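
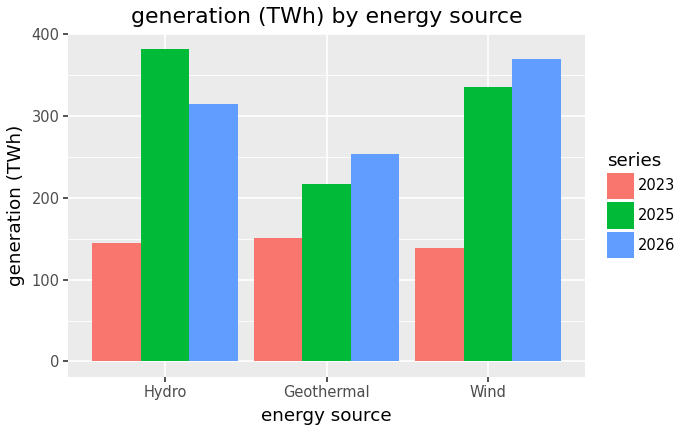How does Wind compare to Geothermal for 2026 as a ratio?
Wind ≈ 350, Geothermal ≈ 250; 350/250 ≈ 1.4.

≈ 1.4×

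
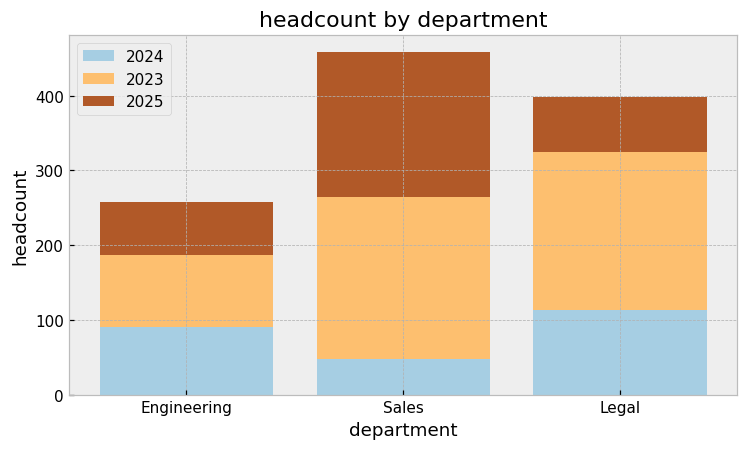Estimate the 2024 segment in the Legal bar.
2024 top ≈ 100, bottom ≈ 0; segment ≈ 100.

≈ 100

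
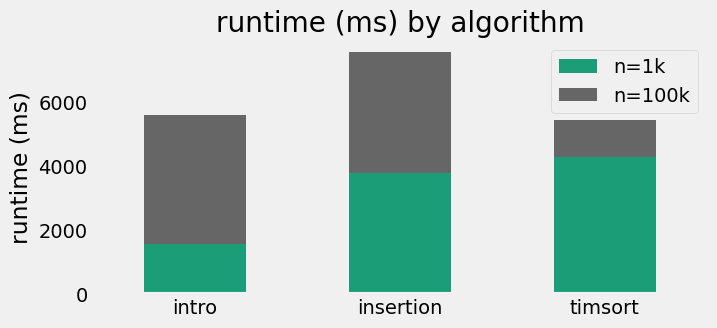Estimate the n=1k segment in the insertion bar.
≈ 4000

n=1k top ≈ 4000, bottom ≈ 0; segment ≈ 4000.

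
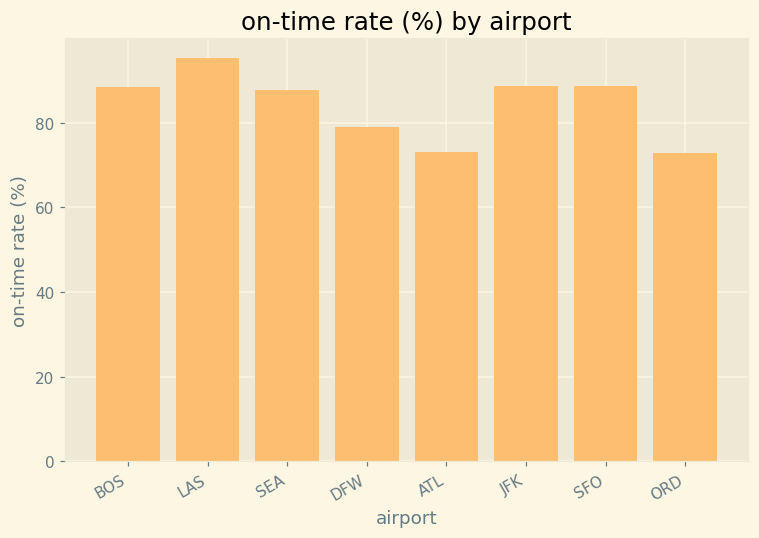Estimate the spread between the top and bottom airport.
Max LAS ≈ 100, min ORD ≈ 70; range ≈ 30.

≈ 30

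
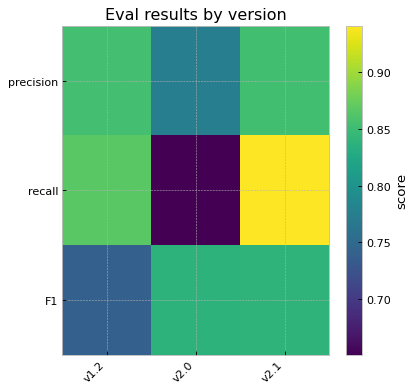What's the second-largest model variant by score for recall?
Top 3 for recall: v2.1 ≈ 0.95, v1.2 ≈ 0.85, v2.0 ≈ 0.65.

v1.2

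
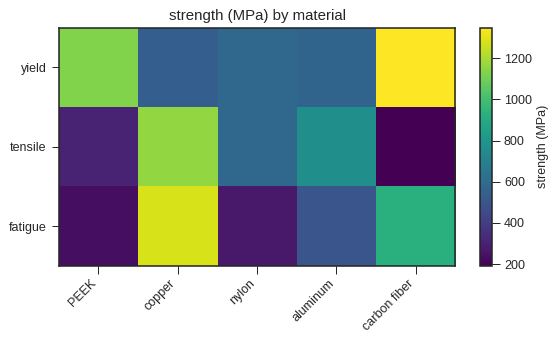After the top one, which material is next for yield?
PEEK

Top 3 for yield: carbon fiber ≈ 1300, PEEK ≈ 1100, nylon ≈ 600.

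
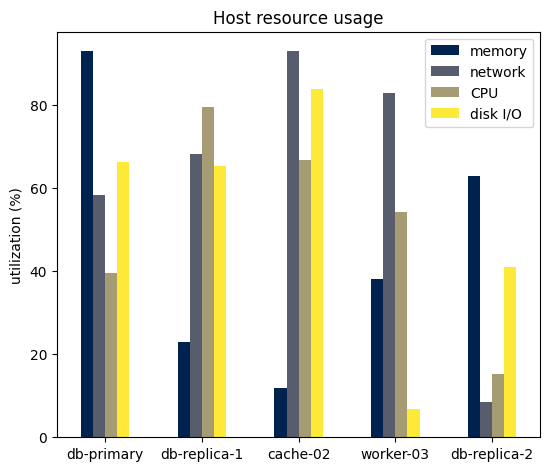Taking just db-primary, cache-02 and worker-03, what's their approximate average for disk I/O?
(70 + 80 + 10) / 3 ≈ 53.

≈ 53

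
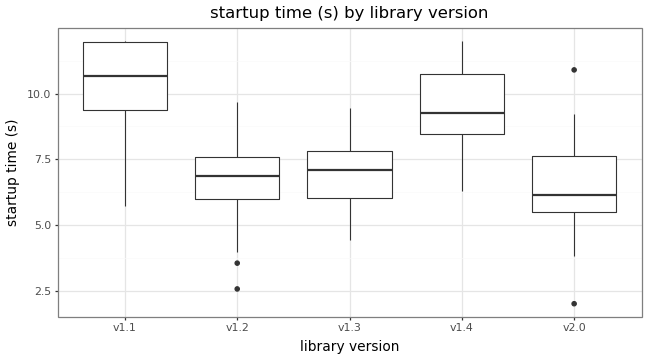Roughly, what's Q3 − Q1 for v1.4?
Q3 ≈ 10.5, Q1 ≈ 8.5; IQR ≈ 2.0.

≈ 2.0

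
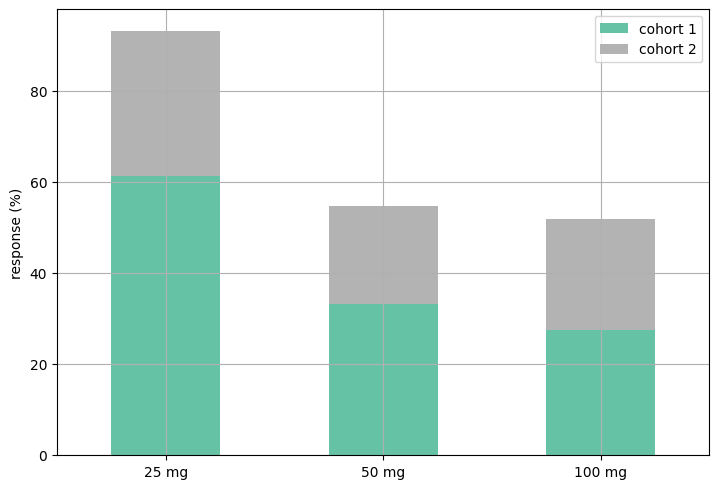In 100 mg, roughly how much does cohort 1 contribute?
cohort 1 top ≈ 30, bottom ≈ 0; segment ≈ 30.

≈ 30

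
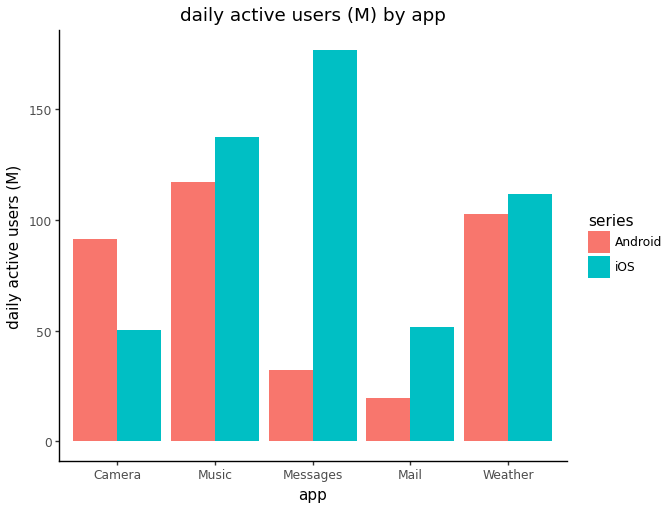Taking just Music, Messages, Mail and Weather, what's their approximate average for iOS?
(140 + 180 + 60 + 120) / 4 ≈ 125.

≈ 125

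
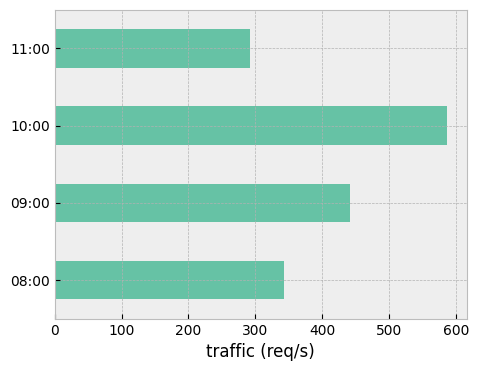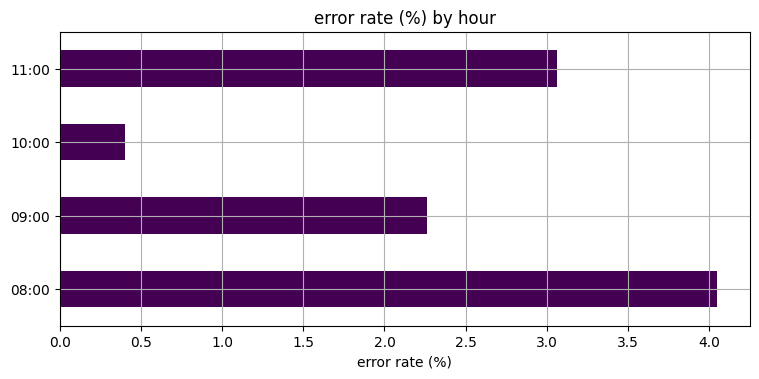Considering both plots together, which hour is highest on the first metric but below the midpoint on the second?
Chart 2 median error rate (%) ≈ 2.5; below-median hours: 09:00, 10:00. Among those, 10:00 has the highest traffic (req/s) (≈ 600).

10:00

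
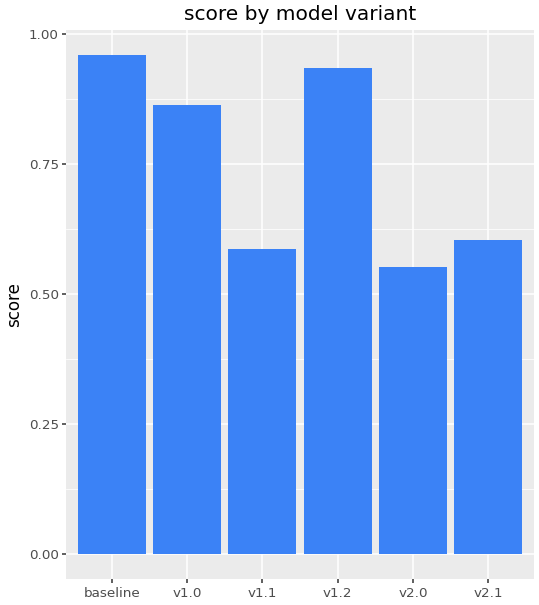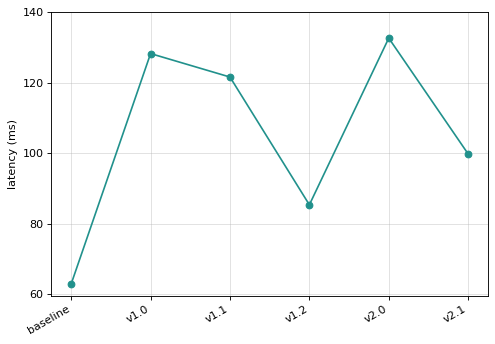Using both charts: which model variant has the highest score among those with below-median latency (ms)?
Chart 2 median latency (ms) ≈ 120; below-median model variants: baseline, v1.2, v2.1. Among those, baseline has the highest score (≈ 1).

baseline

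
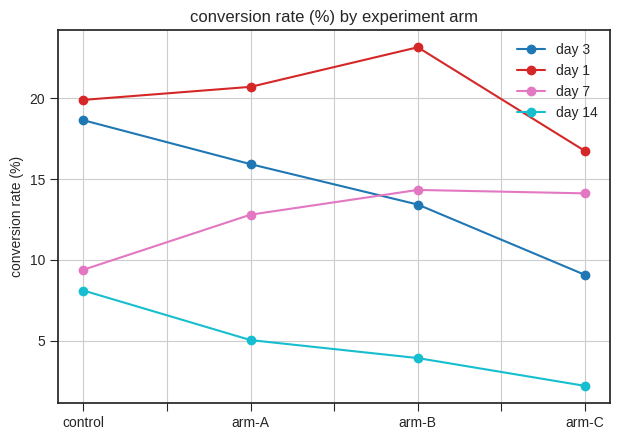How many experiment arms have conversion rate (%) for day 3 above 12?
3

Above 12: control, arm-A, arm-B.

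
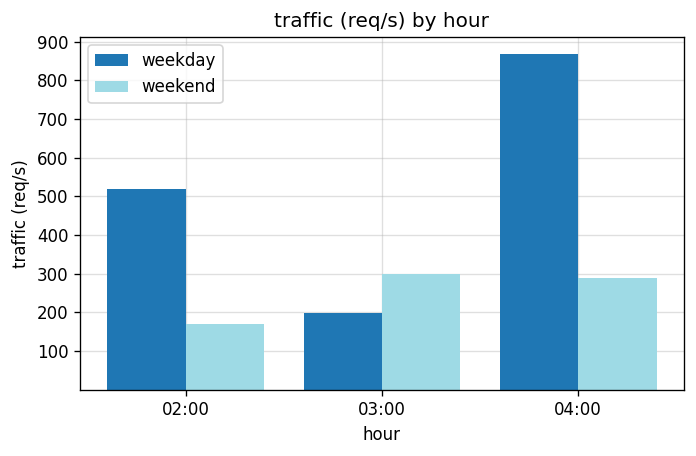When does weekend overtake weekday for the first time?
03:00

02:00: weekend ≈ 200 vs weekday ≈ 500 (not yet); 03:00: weekend ≈ 300 vs weekday ≈ 200 (first crossover).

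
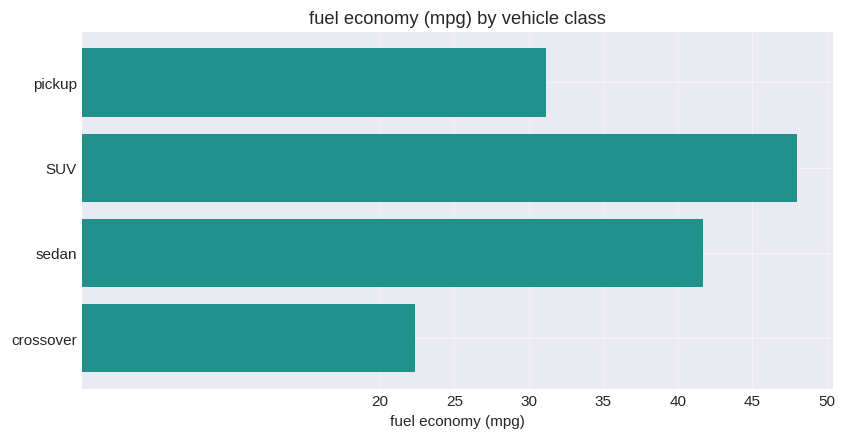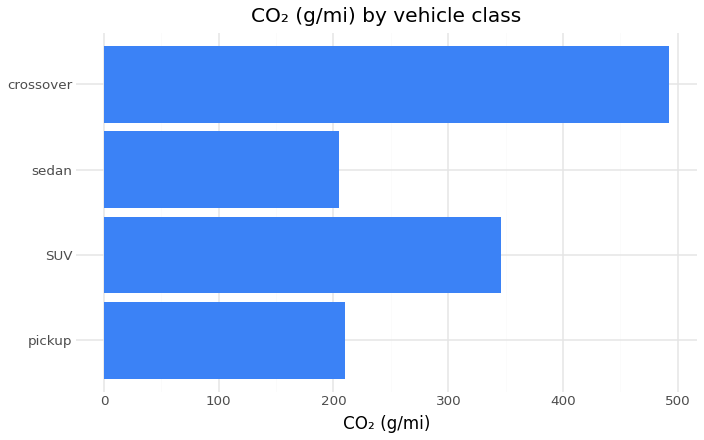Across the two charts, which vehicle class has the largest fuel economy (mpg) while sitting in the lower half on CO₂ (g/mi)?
Chart 2 median CO₂ (g/mi) ≈ 300; below-median vehicle classes: pickup, sedan. Among those, sedan has the highest fuel economy (mpg) (≈ 40).

sedan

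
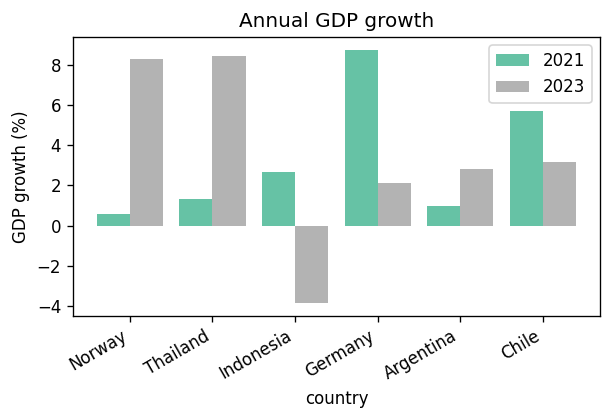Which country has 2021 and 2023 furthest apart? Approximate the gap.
Norway: 2021 ≈ 0, 2023 ≈ 8 → gap ≈ 8. Next-largest (Thailand) is only ≈ 6.

Norway, ≈ 8 %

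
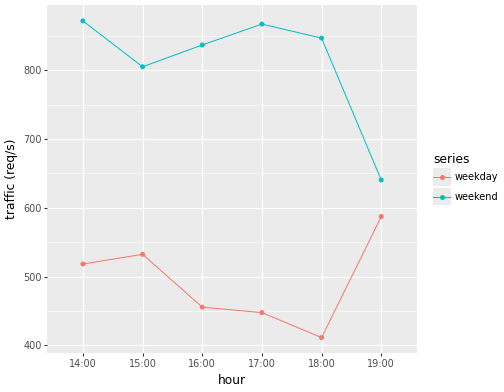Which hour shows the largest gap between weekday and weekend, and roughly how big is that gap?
18:00: weekday ≈ 400, weekend ≈ 850 → gap ≈ 450. Next-largest (17:00) is only ≈ 400.

18:00, ≈ 450 req/s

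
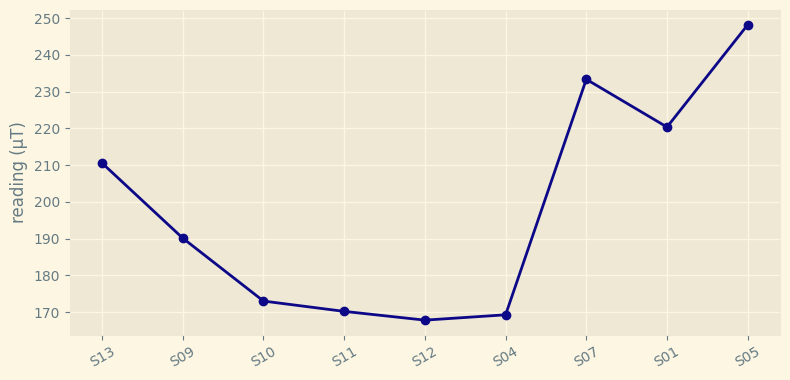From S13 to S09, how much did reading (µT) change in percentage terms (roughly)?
≈ -9.5%

S13 ≈ 210, S09 ≈ 190; (190 − 210) / 210 ≈ -9.5%.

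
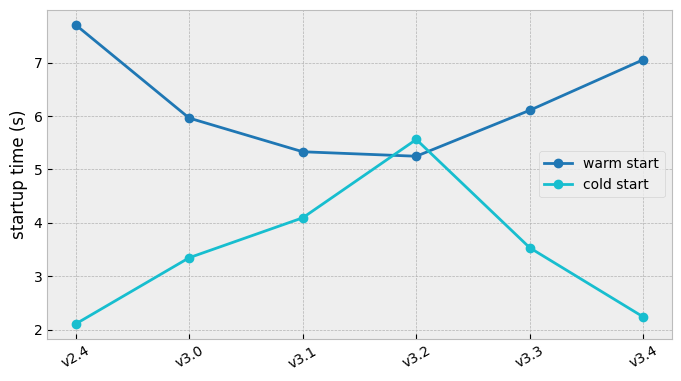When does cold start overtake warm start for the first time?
v3.2

v3.1: cold start ≈ 4.0 vs warm start ≈ 5.5 (not yet); v3.2: cold start ≈ 5.5 vs warm start ≈ 5.0 (first crossover).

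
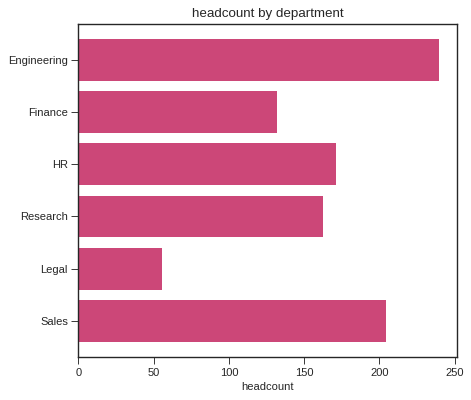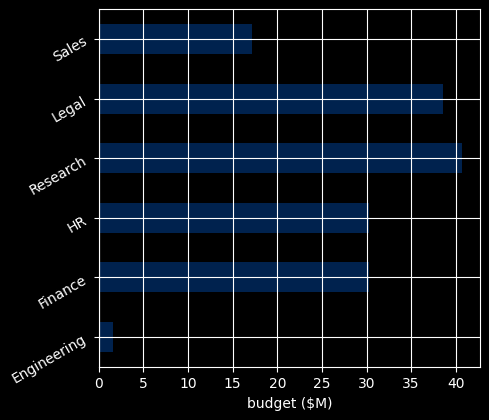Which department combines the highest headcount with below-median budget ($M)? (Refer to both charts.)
Engineering

Chart 2 median budget ($M) ≈ 30; below-median departments: Engineering, HR, Sales. Among those, Engineering has the highest headcount (≈ 250).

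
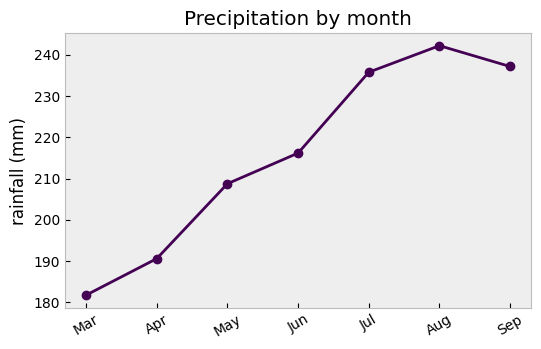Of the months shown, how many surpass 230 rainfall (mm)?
3

Above 230: Jul, Aug, Sep.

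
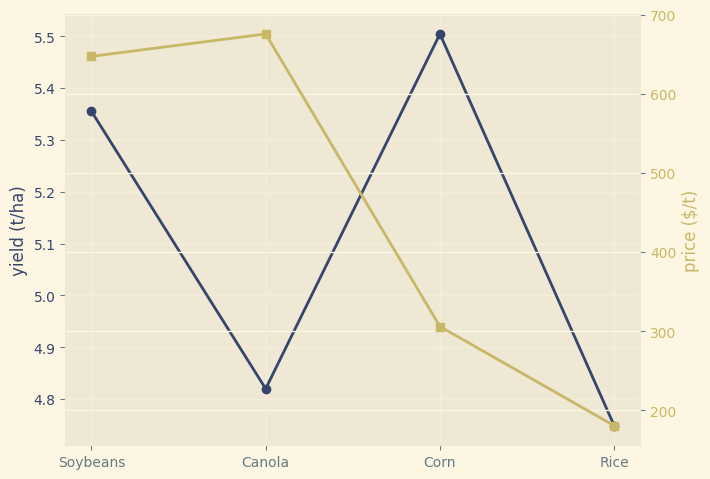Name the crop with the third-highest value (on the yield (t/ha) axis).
Top 4 (on the yield (t/ha) axis): Corn ≈ 5.5, Soybeans ≈ 5.4, Canola ≈ 4.8, Rice ≈ 4.7.

Canola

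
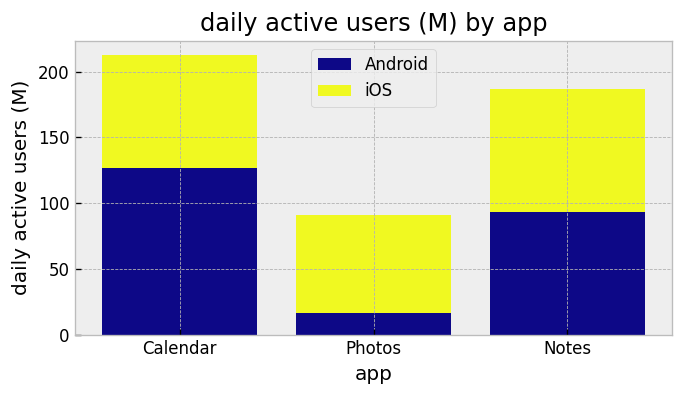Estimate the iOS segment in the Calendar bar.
iOS top ≈ 220, bottom ≈ 120; segment ≈ 100.

≈ 100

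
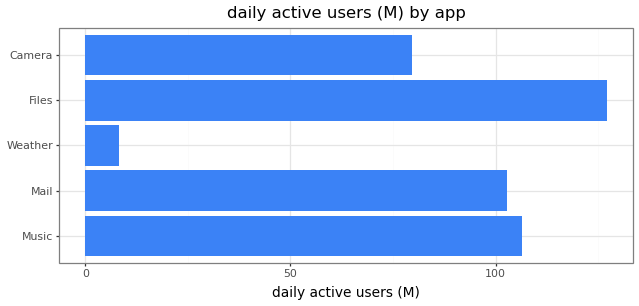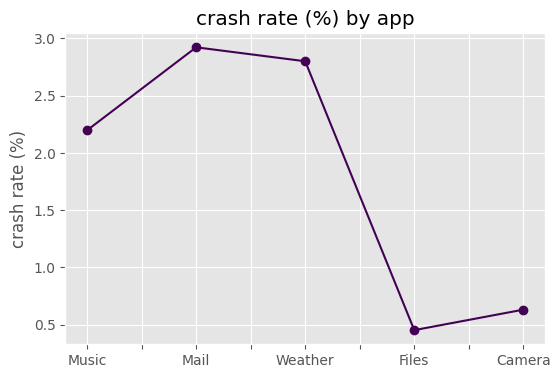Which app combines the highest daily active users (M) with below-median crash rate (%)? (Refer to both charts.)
Chart 2 median crash rate (%) ≈ 2; below-median apps: Files, Camera. Among those, Files has the highest daily active users (M) (≈ 120).

Files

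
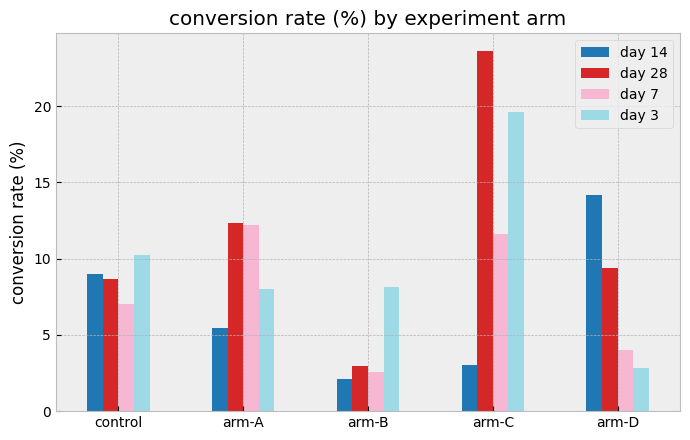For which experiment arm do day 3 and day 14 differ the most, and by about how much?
arm-C, ≈ 16 %

arm-C: day 3 ≈ 20, day 14 ≈ 4 → gap ≈ 16. Next-largest (arm-D) is only ≈ 12.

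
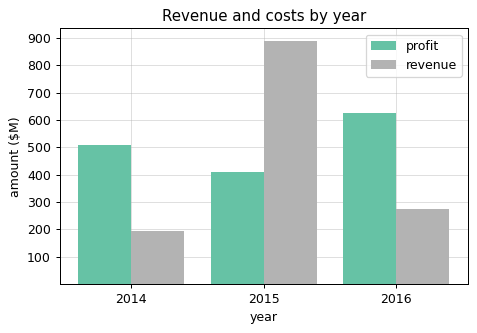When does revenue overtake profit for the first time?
2014: revenue ≈ 200 vs profit ≈ 500 (not yet); 2015: revenue ≈ 900 vs profit ≈ 400 (first crossover).

2015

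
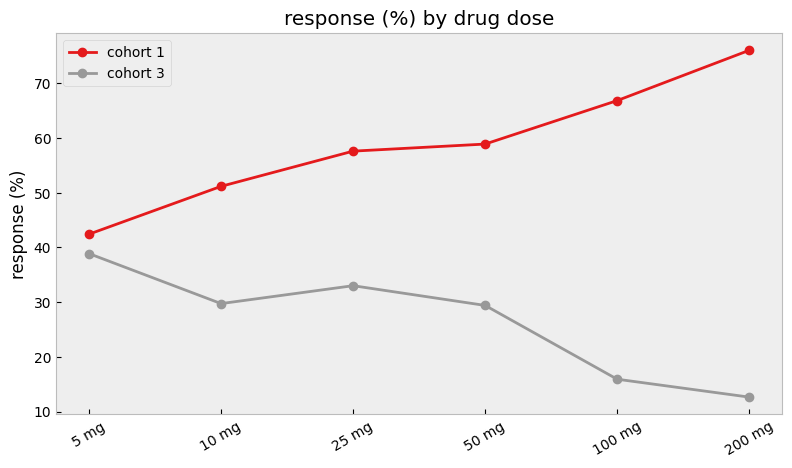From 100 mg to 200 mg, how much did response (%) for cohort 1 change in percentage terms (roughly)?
100 mg ≈ 70, 200 mg ≈ 80; (80 − 70) / 70 ≈ +14.3%.

≈ +14.3%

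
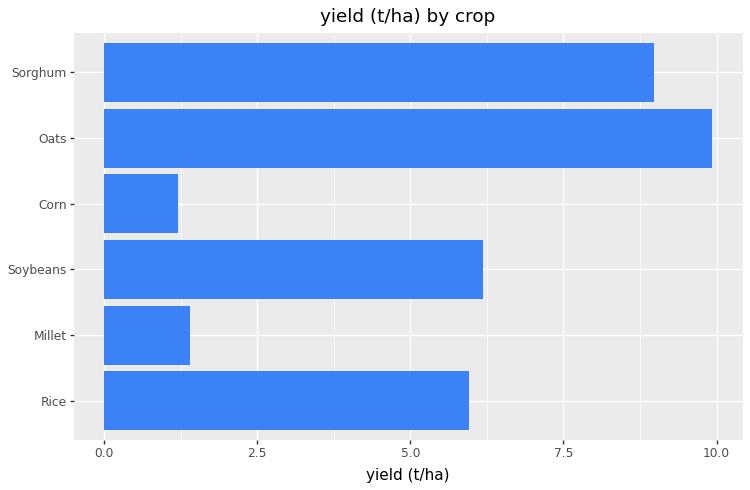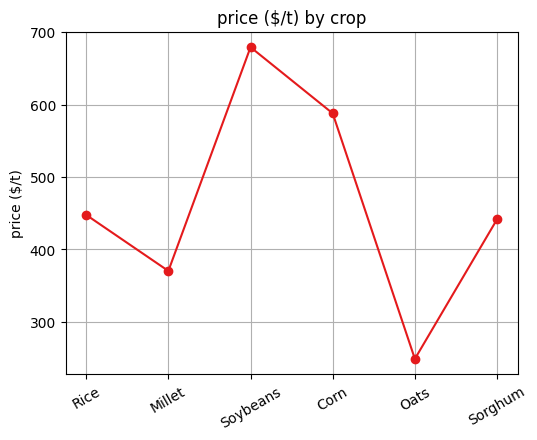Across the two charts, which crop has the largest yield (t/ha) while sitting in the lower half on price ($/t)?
Chart 2 median price ($/t) ≈ 400; below-median crops: Millet, Oats, Sorghum. Among those, Oats has the highest yield (t/ha) (≈ 10).

Oats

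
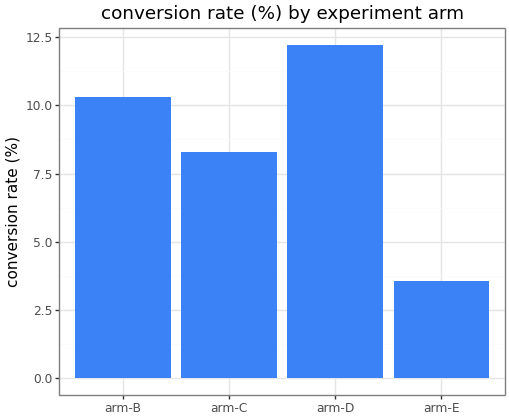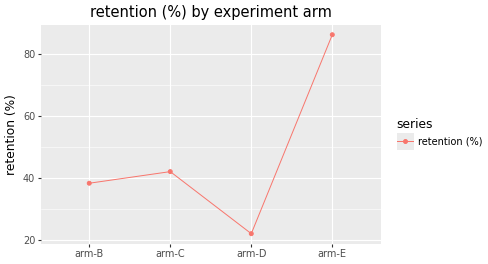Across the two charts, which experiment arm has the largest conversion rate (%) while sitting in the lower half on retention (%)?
arm-D

Chart 2 median retention (%) ≈ 40; below-median experiment arms: arm-B, arm-D. Among those, arm-D has the highest conversion rate (%) (≈ 12).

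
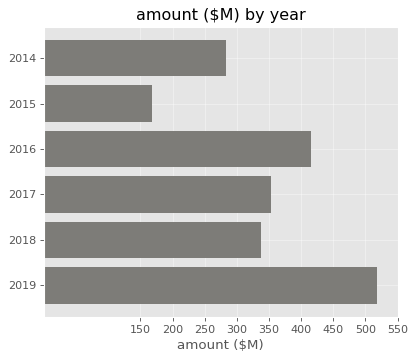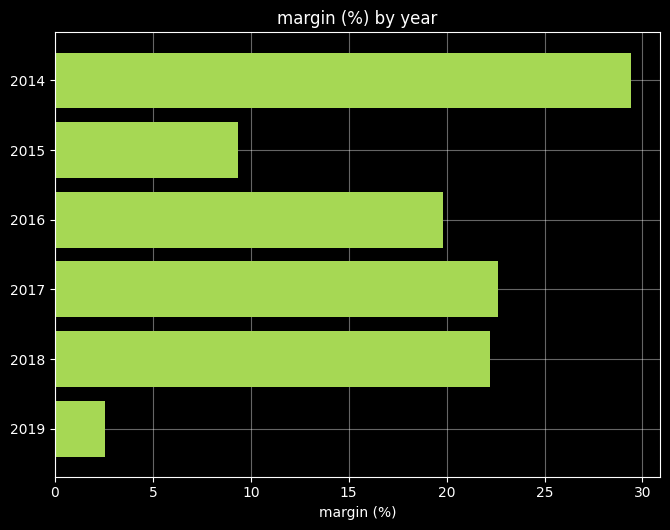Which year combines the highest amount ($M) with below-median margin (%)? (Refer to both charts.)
Chart 2 median margin (%) ≈ 20; below-median years: 2015, 2016, 2019. Among those, 2019 has the highest amount ($M) (≈ 500).

2019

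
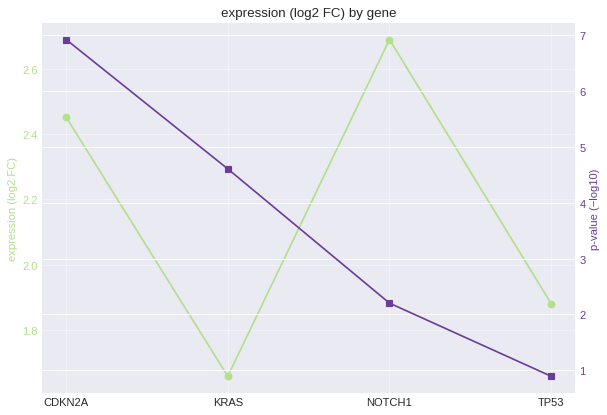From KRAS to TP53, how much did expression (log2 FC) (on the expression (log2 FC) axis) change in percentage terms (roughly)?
KRAS ≈ 1.7, TP53 ≈ 1.9; (1.9 − 1.7) / 1.7 ≈ +11.8%.

≈ +11.8%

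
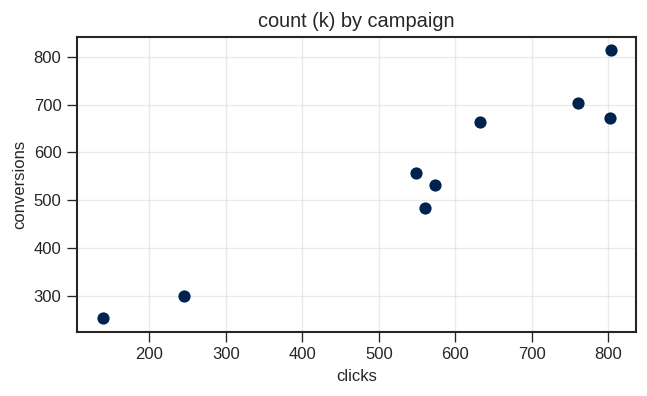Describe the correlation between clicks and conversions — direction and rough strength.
Points are positively correlated; strong (|r| ≈ 1.0).

positive, strong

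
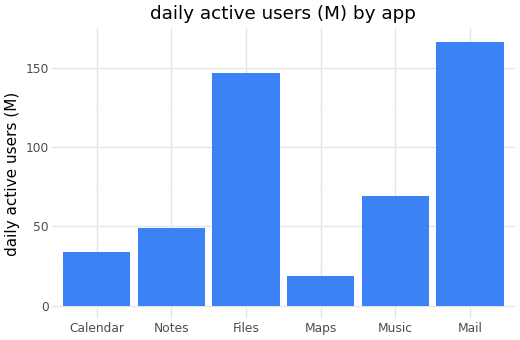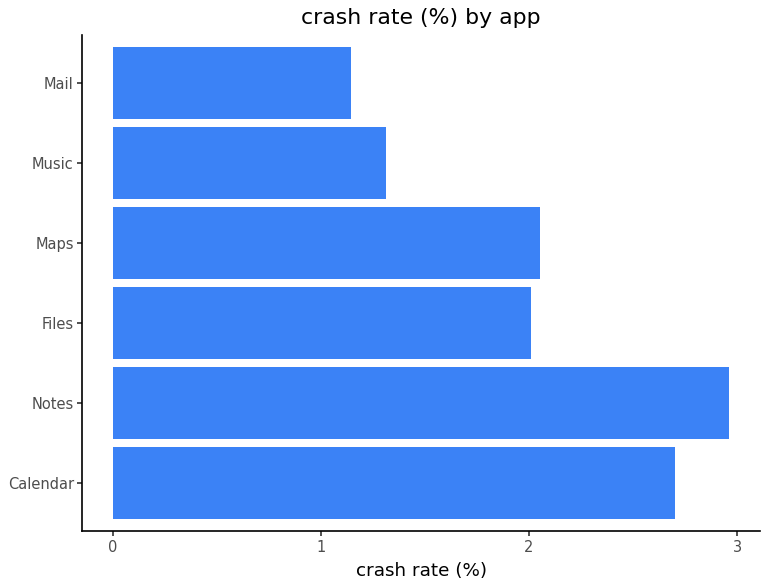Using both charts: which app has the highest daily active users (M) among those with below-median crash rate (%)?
Chart 2 median crash rate (%) ≈ 2; below-median apps: Files, Music, Mail. Among those, Mail has the highest daily active users (M) (≈ 160).

Mail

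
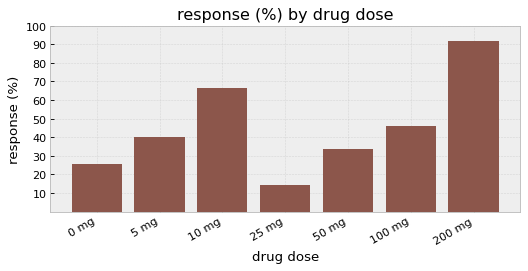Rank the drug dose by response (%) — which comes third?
100 mg

Top 4: 200 mg ≈ 90, 10 mg ≈ 70, 100 mg ≈ 50, 5 mg ≈ 40.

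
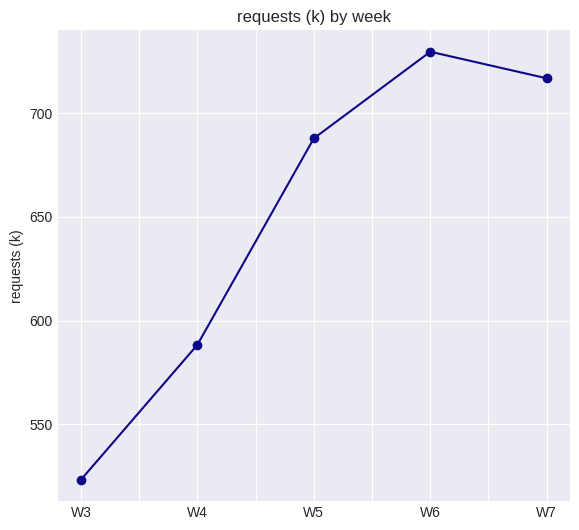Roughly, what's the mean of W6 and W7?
(720 + 720) / 2 ≈ 720.

≈ 720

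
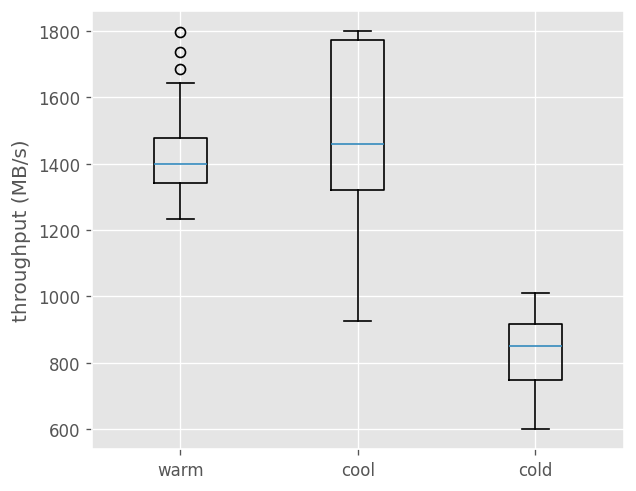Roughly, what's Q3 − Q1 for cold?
Q3 ≈ 900, Q1 ≈ 700; IQR ≈ 200.

≈ 200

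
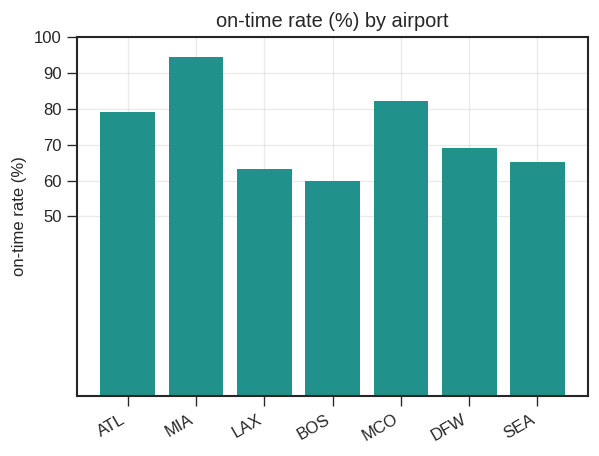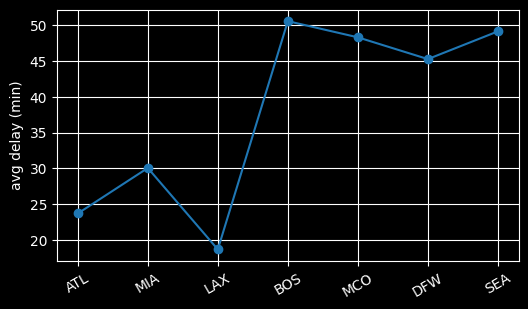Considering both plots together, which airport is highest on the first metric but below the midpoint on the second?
Chart 2 median avg delay (min) ≈ 45; below-median airports: ATL, MIA, LAX. Among those, MIA has the highest on-time rate (%) (≈ 90).

MIA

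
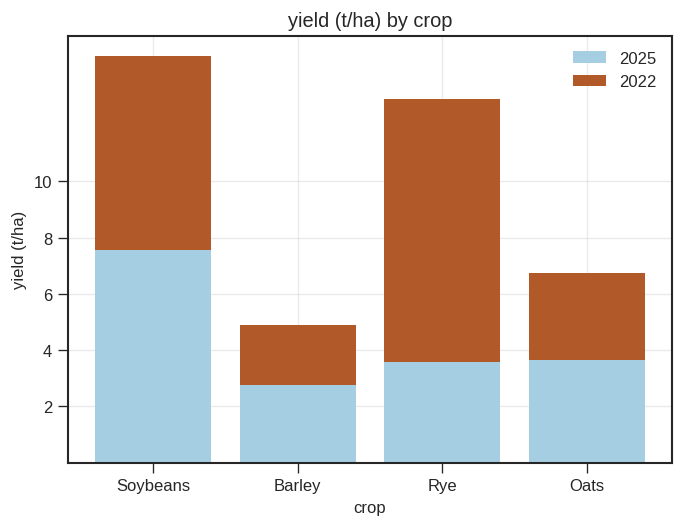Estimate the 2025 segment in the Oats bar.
2025 top ≈ 4, bottom ≈ 0; segment ≈ 4.

≈ 4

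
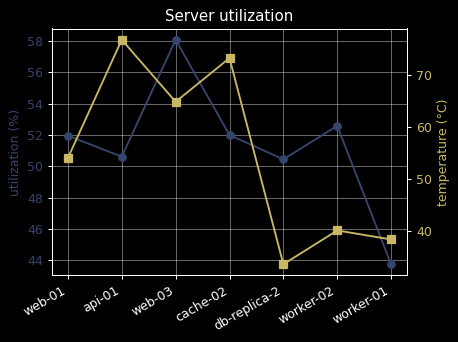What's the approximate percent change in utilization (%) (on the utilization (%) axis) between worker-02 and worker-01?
≈ -15.4%

worker-02 ≈ 52, worker-01 ≈ 44; (44 − 52) / 52 ≈ -15.4%.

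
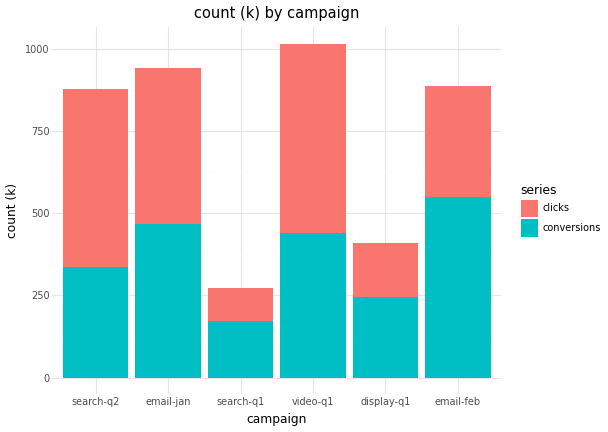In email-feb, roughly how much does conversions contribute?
conversions top ≈ 500, bottom ≈ 0; segment ≈ 500.

≈ 500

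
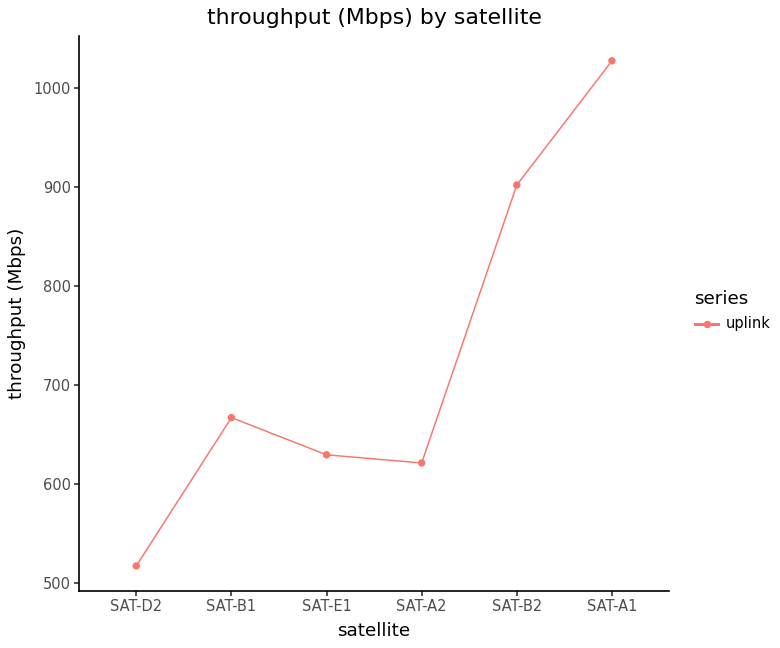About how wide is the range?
≈ 550

Max SAT-A1 ≈ 1050, min SAT-D2 ≈ 500; range ≈ 550.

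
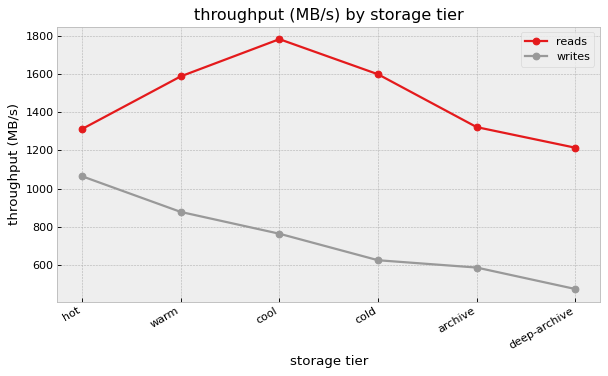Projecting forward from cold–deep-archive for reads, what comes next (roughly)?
≈ 1000

Last three: 1600, 1400, 1200 → slope ≈ -200/step → next ≈ 1000.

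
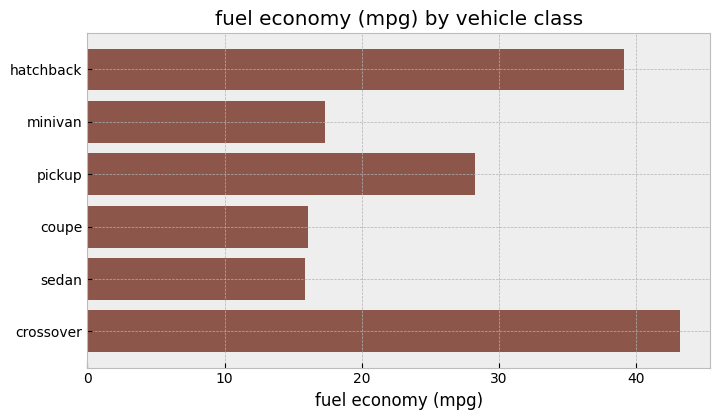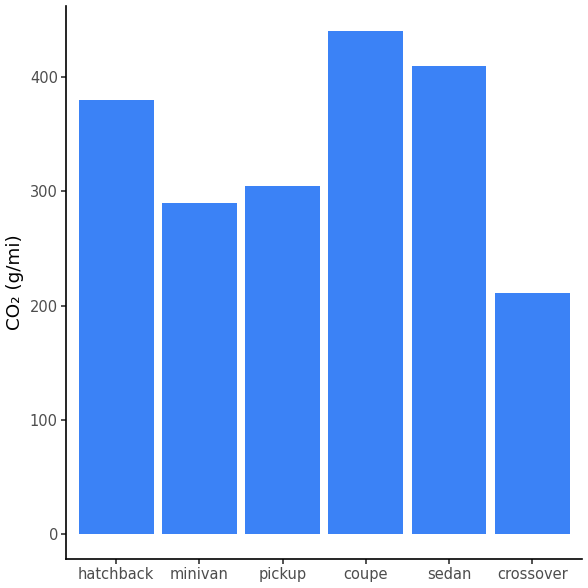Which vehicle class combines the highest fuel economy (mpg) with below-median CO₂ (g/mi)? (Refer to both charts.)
Chart 2 median CO₂ (g/mi) ≈ 350; below-median vehicle classes: minivan, pickup, crossover. Among those, crossover has the highest fuel economy (mpg) (≈ 45).

crossover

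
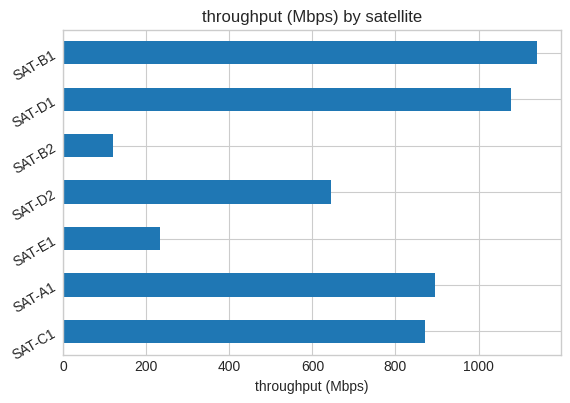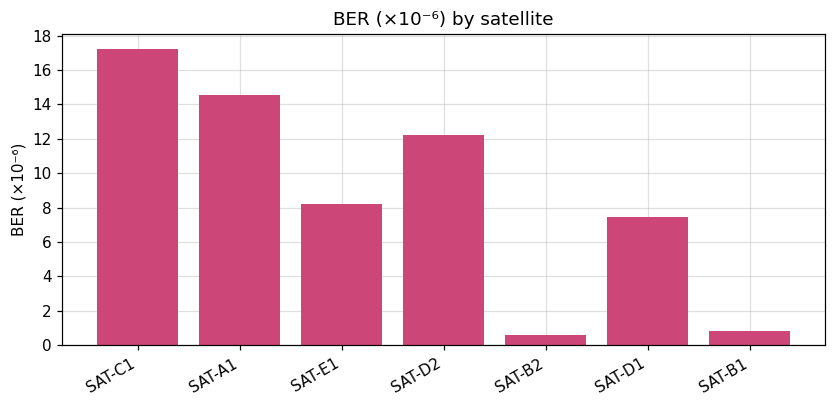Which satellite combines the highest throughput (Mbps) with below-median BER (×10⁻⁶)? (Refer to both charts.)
Chart 2 median BER (×10⁻⁶) ≈ 8; below-median satellites: SAT-B2, SAT-D1, SAT-B1. Among those, SAT-B1 has the highest throughput (Mbps) (≈ 1200).

SAT-B1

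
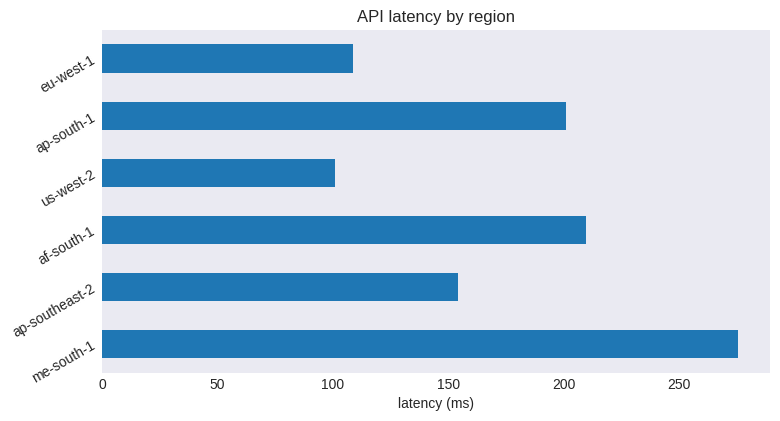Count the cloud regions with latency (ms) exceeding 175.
Above 175: me-south-1, af-south-1, ap-south-1.

3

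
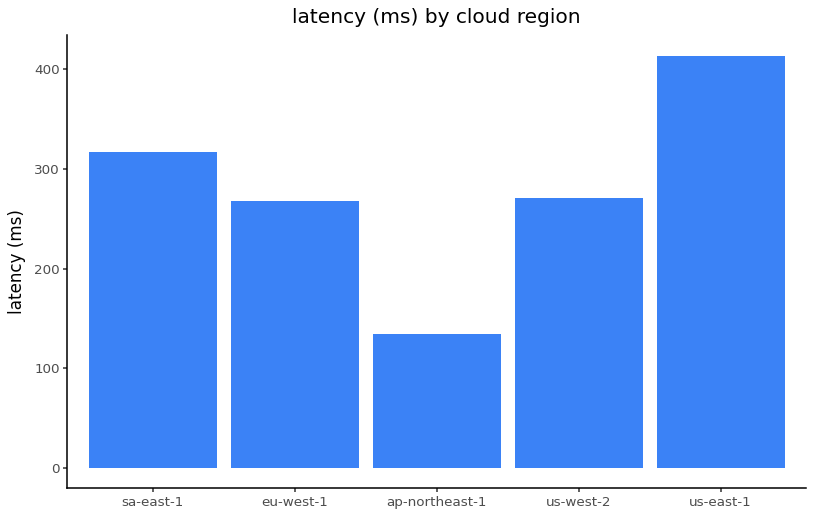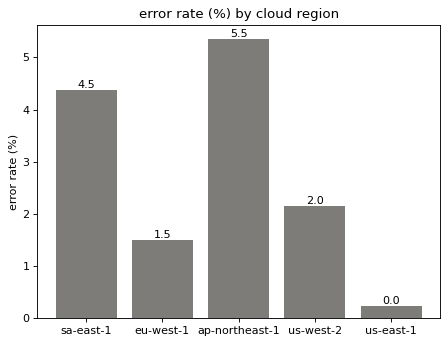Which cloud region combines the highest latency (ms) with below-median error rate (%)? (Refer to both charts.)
us-east-1

Chart 2 median error rate (%) ≈ 2; below-median cloud regions: eu-west-1, us-east-1. Among those, us-east-1 has the highest latency (ms) (≈ 400).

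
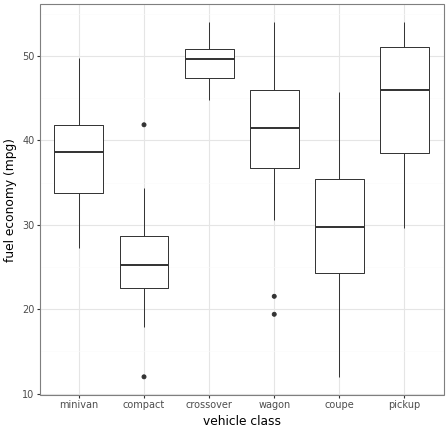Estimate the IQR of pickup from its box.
Q3 ≈ 52, Q1 ≈ 38; IQR ≈ 14.

≈ 14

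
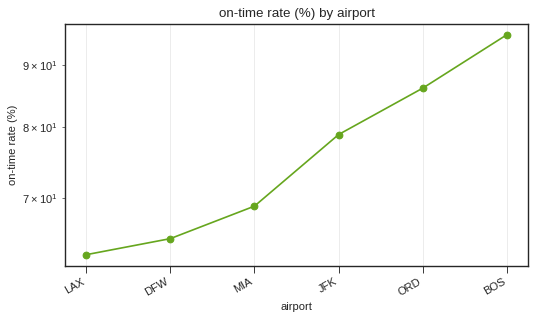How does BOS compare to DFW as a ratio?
≈ 1.46×

BOS ≈ 95, DFW ≈ 65; 95/65 ≈ 1.46.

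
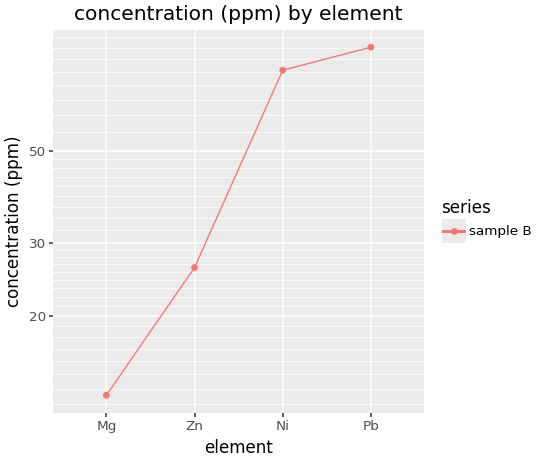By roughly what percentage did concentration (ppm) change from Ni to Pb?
Ni ≈ 80, Pb ≈ 90; (90 − 80) / 80 ≈ +12.5%.

≈ +12.5%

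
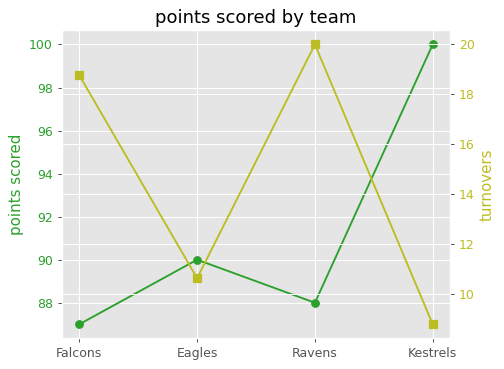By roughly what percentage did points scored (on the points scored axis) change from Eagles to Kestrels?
Eagles ≈ 90, Kestrels ≈ 100; (100 − 90) / 90 ≈ +11.1%.

≈ +11.1%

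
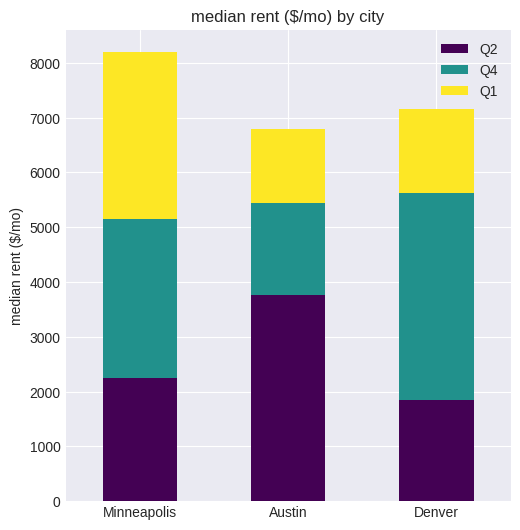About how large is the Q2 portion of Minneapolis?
Q2 top ≈ 2000, bottom ≈ 0; segment ≈ 2000.

≈ 2000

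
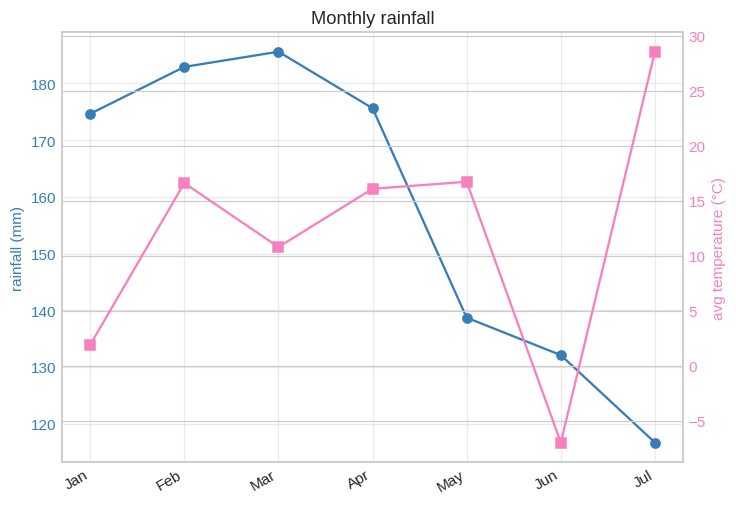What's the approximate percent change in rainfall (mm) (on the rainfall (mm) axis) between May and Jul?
≈ -14.3%

May ≈ 140, Jul ≈ 120; (120 − 140) / 140 ≈ -14.3%.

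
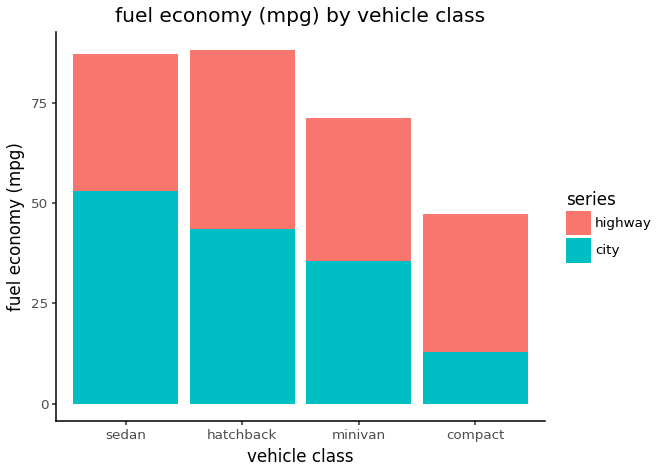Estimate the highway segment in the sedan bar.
≈ 40

highway top ≈ 90, bottom ≈ 50; segment ≈ 40.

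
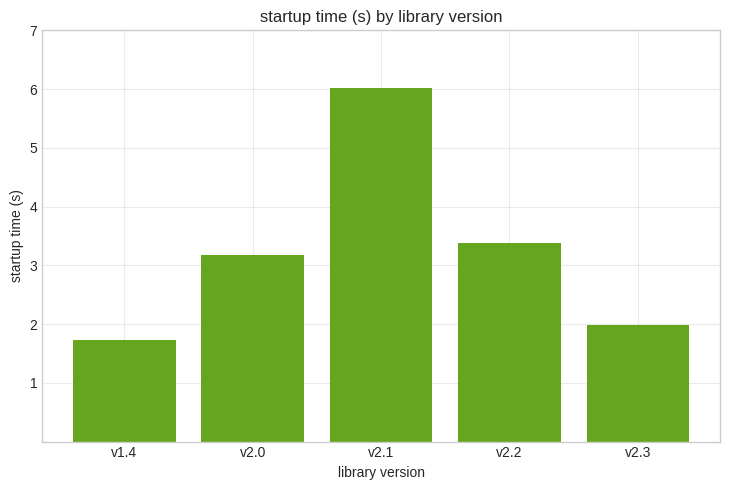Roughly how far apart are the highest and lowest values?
≈ 4

Max v2.1 ≈ 6, min v1.4 ≈ 2; range ≈ 4.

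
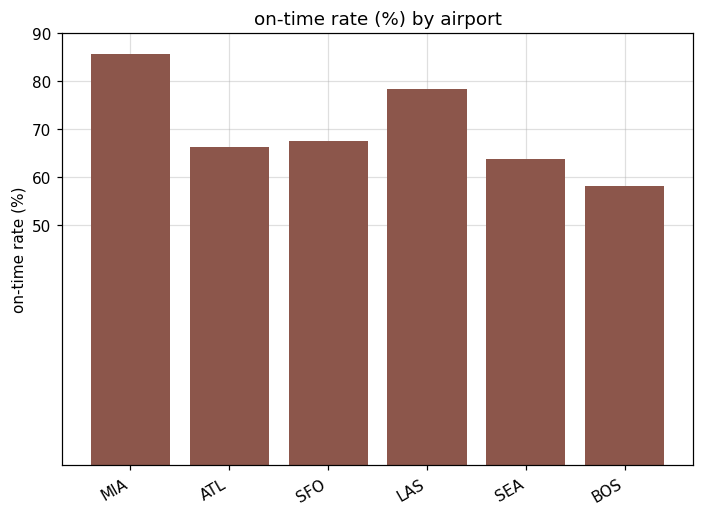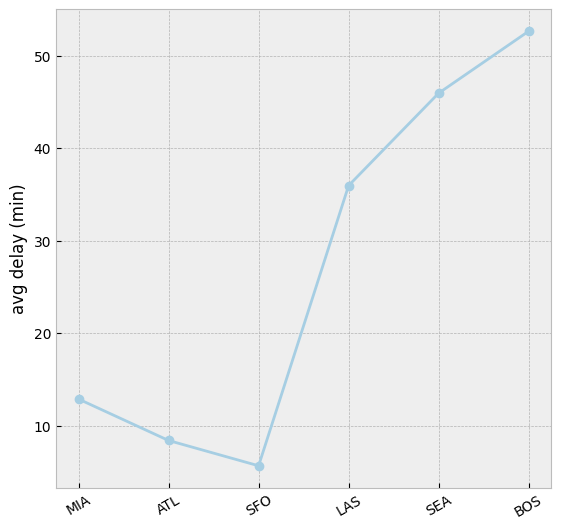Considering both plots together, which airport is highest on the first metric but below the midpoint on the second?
Chart 2 median avg delay (min) ≈ 25; below-median airports: MIA, ATL, SFO. Among those, MIA has the highest on-time rate (%) (≈ 90).

MIA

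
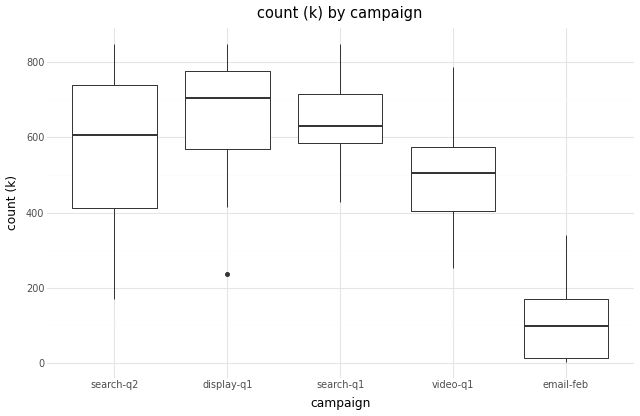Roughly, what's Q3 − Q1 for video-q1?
Q3 ≈ 600, Q1 ≈ 400; IQR ≈ 200.

≈ 200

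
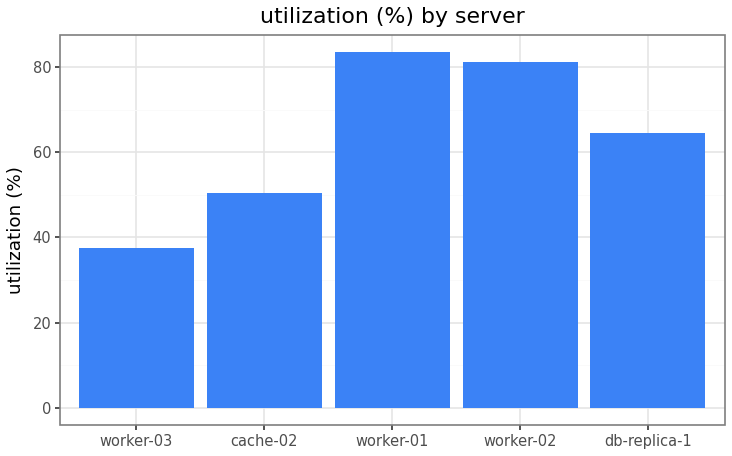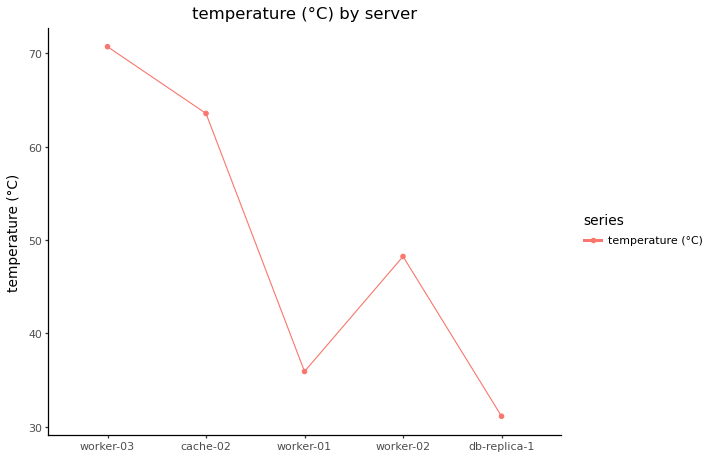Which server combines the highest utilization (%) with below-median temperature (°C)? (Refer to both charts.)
worker-01

Chart 2 median temperature (°C) ≈ 50; below-median servers: worker-01, db-replica-1. Among those, worker-01 has the highest utilization (%) (≈ 80).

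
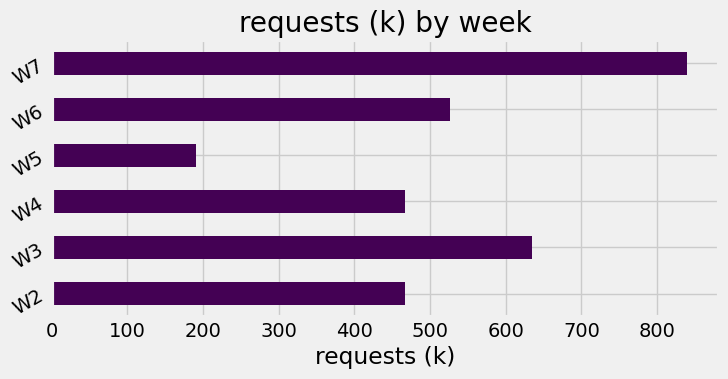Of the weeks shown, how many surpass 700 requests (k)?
Above 700: W7.

1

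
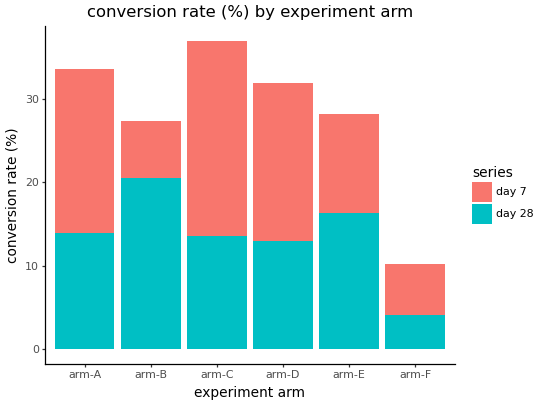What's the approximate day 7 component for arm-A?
day 7 top ≈ 35, bottom ≈ 15; segment ≈ 20.

≈ 20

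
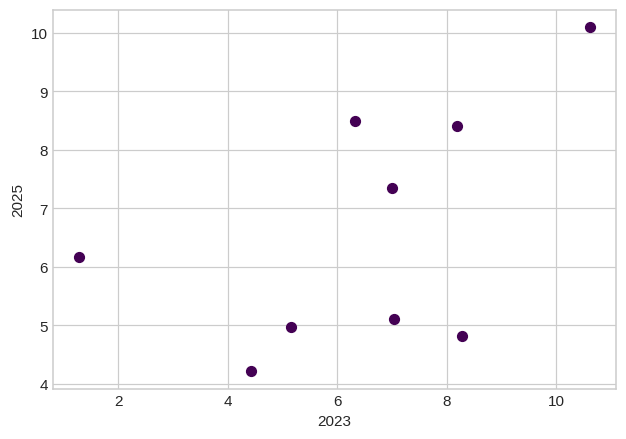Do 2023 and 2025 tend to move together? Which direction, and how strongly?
positive, moderate

Points are positively correlated; moderate (|r| ≈ 0.5).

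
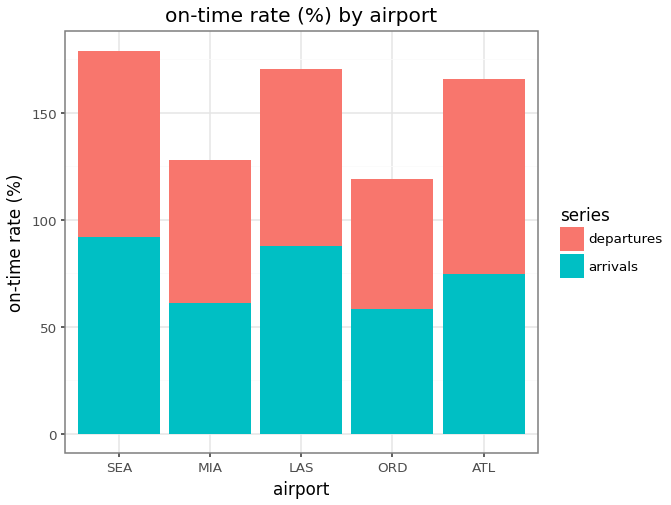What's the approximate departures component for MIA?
departures top ≈ 120, bottom ≈ 60; segment ≈ 60.

≈ 60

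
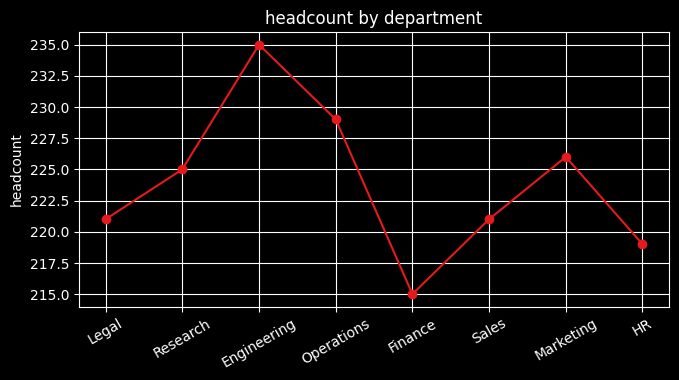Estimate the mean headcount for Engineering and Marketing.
(236 + 226) / 2 ≈ 231.

≈ 231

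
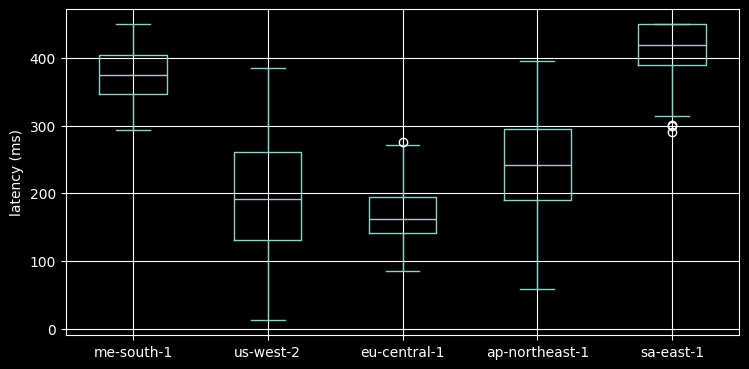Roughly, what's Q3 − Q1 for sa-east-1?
Q3 ≈ 450, Q1 ≈ 400; IQR ≈ 50.

≈ 50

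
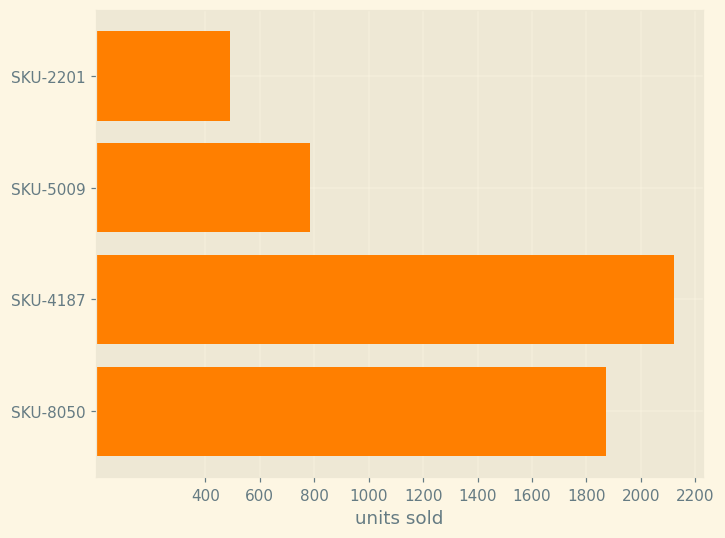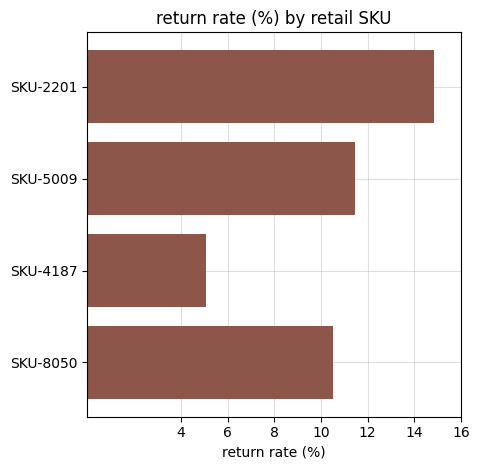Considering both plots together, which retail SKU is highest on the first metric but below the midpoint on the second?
Chart 2 median return rate (%) ≈ 10; below-median retail SKUs: SKU-4187, SKU-8050. Among those, SKU-4187 has the highest units sold (≈ 2200).

SKU-4187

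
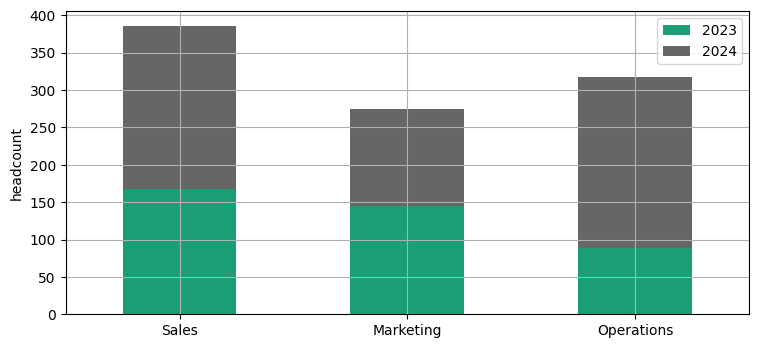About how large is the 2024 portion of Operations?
2024 top ≈ 300, bottom ≈ 100; segment ≈ 200.

≈ 200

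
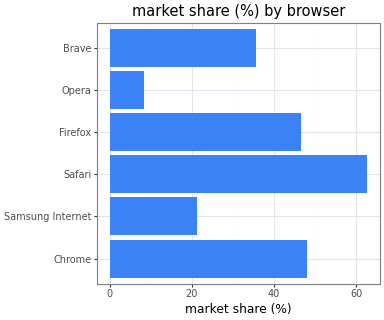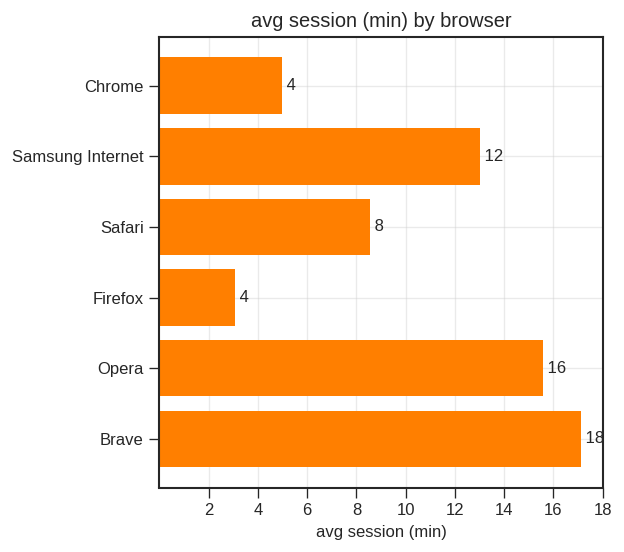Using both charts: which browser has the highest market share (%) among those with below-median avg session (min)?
Safari

Chart 2 median avg session (min) ≈ 10; below-median browsers: Chrome, Safari, Firefox. Among those, Safari has the highest market share (%) (≈ 60).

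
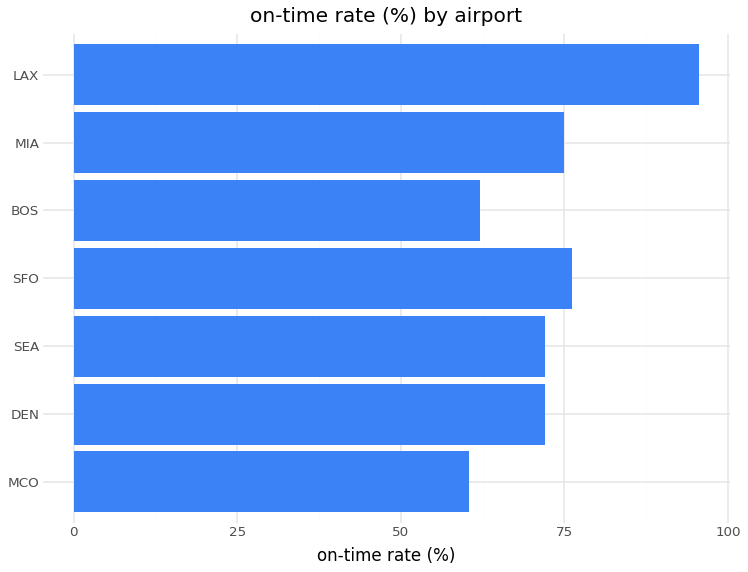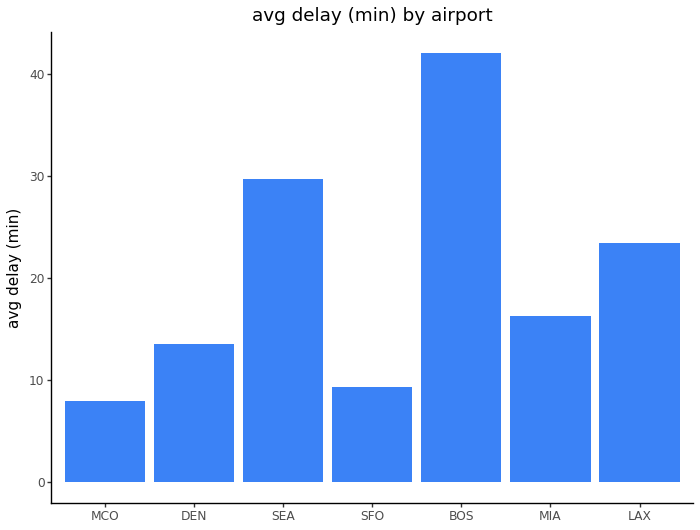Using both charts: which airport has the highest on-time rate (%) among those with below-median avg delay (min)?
SFO

Chart 2 median avg delay (min) ≈ 15; below-median airports: MCO, DEN, SFO. Among those, SFO has the highest on-time rate (%) (≈ 80).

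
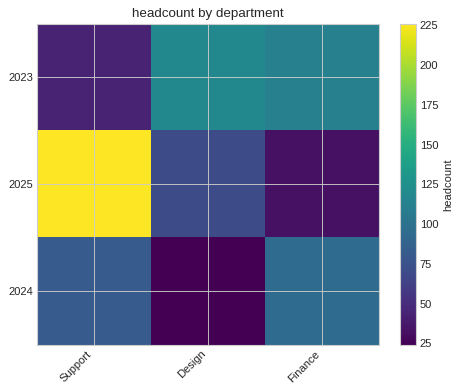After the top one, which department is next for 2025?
Top 3 for 2025: Support ≈ 220, Design ≈ 80, Finance ≈ 40.

Design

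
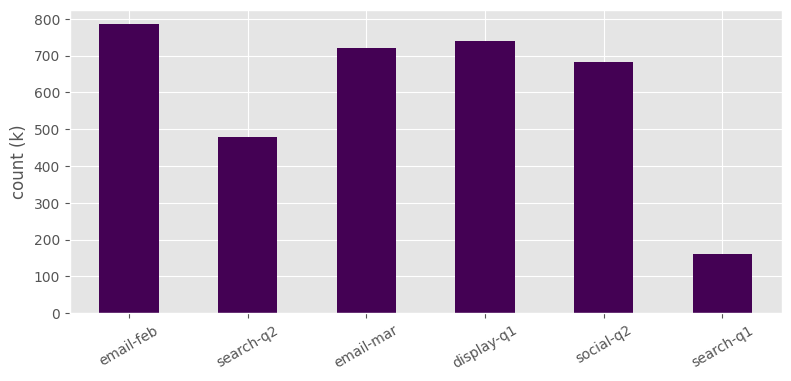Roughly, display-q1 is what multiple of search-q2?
≈ 1.4×

display-q1 ≈ 700, search-q2 ≈ 500; 700/500 ≈ 1.4.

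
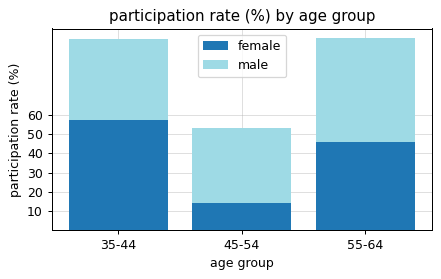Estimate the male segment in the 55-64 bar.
≈ 50

male top ≈ 100, bottom ≈ 50; segment ≈ 50.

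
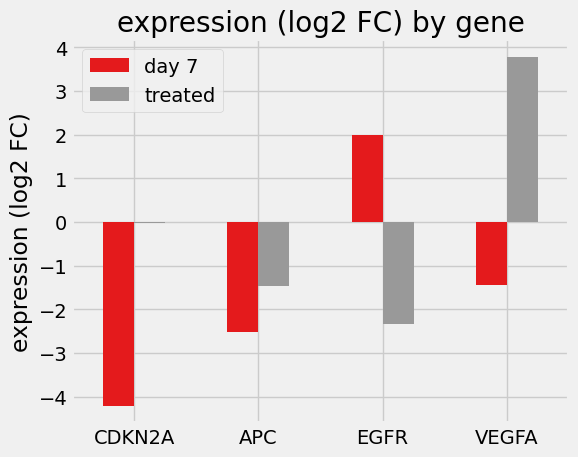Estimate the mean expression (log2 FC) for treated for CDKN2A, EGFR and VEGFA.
(0 + -2 + 4) / 3 ≈ 1.

≈ 1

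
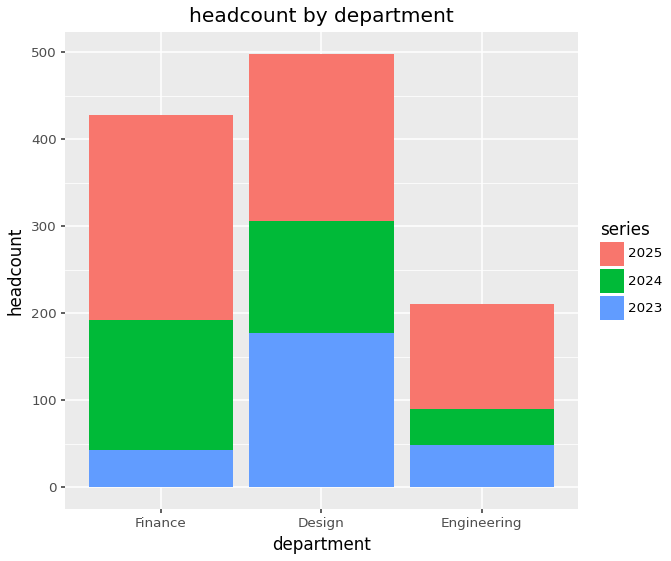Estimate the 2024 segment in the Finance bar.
≈ 150

2024 top ≈ 200, bottom ≈ 50; segment ≈ 150.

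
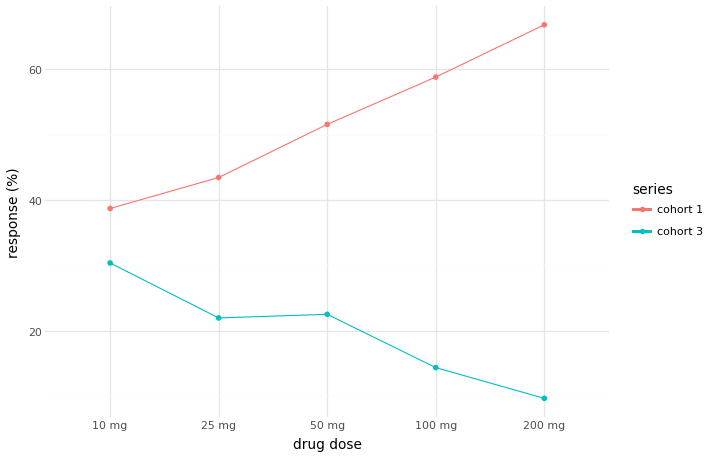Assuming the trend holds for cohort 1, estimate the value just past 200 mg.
Last three: 50, 60, 65 → slope ≈ 7.5/step → next ≈ 72.5.

≈ 72.5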